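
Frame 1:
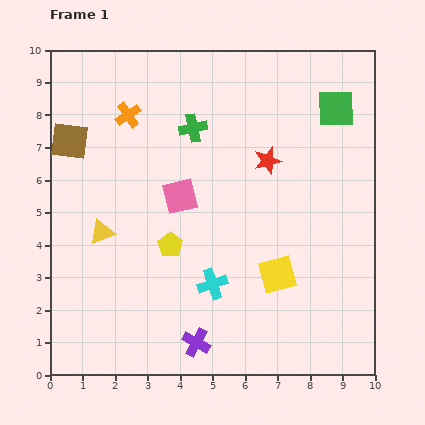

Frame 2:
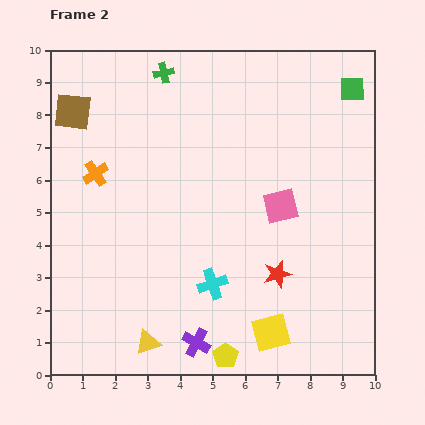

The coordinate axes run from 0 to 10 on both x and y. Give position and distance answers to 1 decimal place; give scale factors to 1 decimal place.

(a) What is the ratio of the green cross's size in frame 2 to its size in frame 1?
0.7×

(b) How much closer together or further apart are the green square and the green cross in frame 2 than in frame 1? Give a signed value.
+1.4

Distance in frame 1: 4.4. Distance in frame 2: 5.8.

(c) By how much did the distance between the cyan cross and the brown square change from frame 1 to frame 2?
+0.6

Distance in frame 1: 6.2. Distance in frame 2: 6.8.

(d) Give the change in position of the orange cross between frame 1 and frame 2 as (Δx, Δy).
(-1.0, -1.8)

The orange cross was at (2.4, 8.0) in frame 1 and (1.4, 6.2) in frame 2.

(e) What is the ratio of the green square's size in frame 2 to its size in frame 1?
0.7×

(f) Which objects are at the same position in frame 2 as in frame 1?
the purple cross, the cyan cross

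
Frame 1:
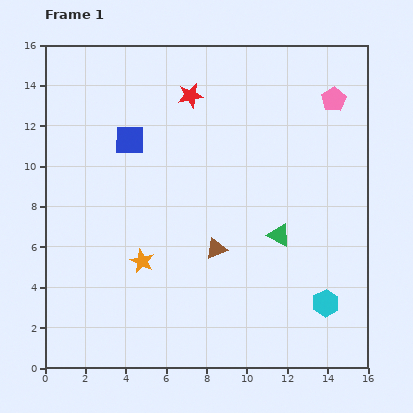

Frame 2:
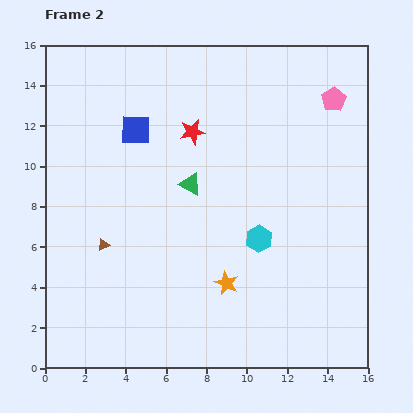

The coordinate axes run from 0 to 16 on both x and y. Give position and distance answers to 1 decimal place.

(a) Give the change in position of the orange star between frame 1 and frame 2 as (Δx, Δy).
(4.2, -1.1)

The orange star was at (4.8, 5.3) in frame 1 and (9.0, 4.2) in frame 2.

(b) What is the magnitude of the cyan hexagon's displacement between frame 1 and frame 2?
4.6

The cyan hexagon moved from (13.9, 3.2) to (10.6, 6.4), a distance of √(3.3² + 3.2²) ≈ 4.6.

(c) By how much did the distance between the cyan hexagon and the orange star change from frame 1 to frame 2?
-6.6

Distance in frame 1: 9.3. Distance in frame 2: 2.7.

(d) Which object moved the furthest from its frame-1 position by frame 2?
the brown triangle

(moved 5.6; next 5.1)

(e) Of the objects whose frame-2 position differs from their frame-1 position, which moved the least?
the blue square

(moved 0.6)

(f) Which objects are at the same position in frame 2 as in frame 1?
the pink pentagon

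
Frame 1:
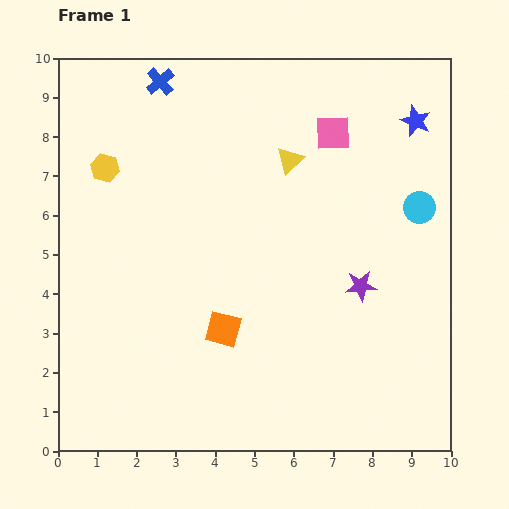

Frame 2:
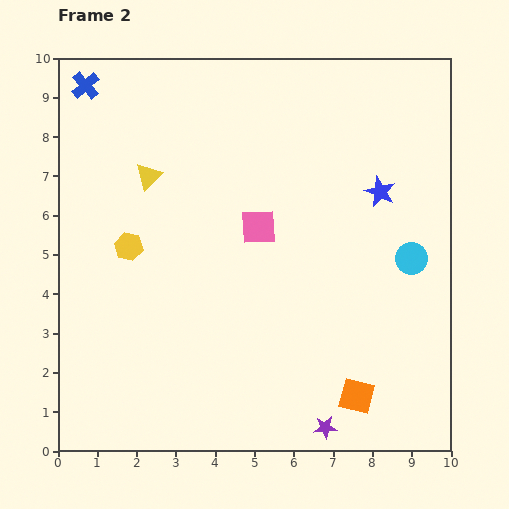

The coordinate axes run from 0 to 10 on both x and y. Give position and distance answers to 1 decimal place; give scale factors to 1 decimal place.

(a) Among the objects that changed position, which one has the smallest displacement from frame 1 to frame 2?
the cyan circle

(moved 1.3)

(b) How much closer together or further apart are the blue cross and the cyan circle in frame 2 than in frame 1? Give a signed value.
+2.1

Distance in frame 1: 7.3. Distance in frame 2: 9.4.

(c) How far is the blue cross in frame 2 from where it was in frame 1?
1.9

The blue cross moved from (2.6, 9.4) to (0.7, 9.3), a distance of √(1.9² + 0.1²) ≈ 1.9.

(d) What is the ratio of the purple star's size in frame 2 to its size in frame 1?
0.7×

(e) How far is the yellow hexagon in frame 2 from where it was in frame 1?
2.1

The yellow hexagon moved from (1.2, 7.2) to (1.8, 5.2), a distance of √(0.6² + 2.0²) ≈ 2.1.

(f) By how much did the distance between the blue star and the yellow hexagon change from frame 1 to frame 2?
-1.4

Distance in frame 1: 8.0. Distance in frame 2: 6.6.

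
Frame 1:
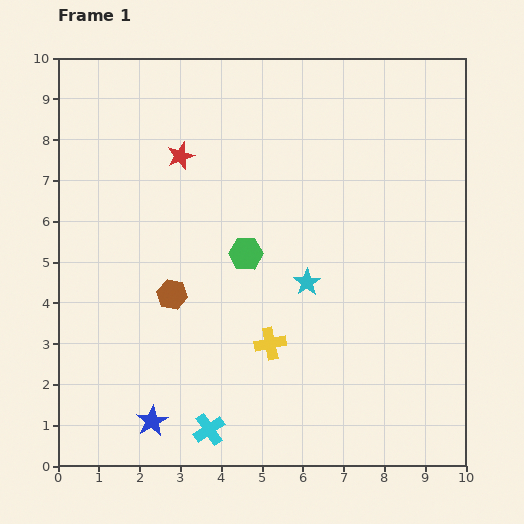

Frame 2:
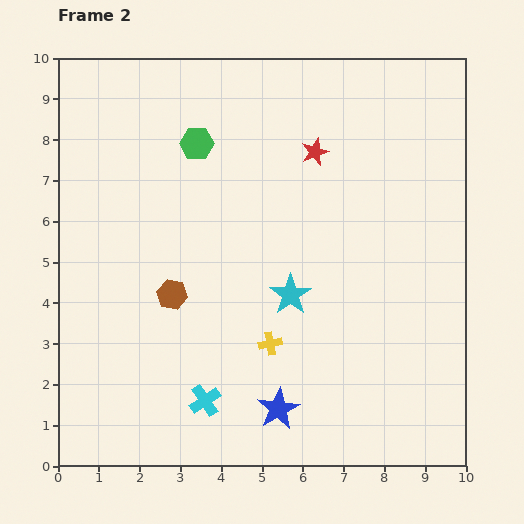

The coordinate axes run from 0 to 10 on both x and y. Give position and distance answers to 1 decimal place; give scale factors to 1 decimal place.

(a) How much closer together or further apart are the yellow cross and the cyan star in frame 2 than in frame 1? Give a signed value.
-0.4

Distance in frame 1: 1.7. Distance in frame 2: 1.3.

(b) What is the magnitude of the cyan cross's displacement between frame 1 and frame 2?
0.7

The cyan cross moved from (3.7, 0.9) to (3.6, 1.6), a distance of √(0.1² + 0.7²) ≈ 0.7.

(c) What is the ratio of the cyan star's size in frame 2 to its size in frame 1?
1.5×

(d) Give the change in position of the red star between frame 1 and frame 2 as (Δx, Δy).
(3.3, 0.1)

The red star was at (3.0, 7.6) in frame 1 and (6.3, 7.7) in frame 2.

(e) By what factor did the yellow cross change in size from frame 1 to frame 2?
0.7×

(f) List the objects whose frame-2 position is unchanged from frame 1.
the yellow cross, the brown hexagon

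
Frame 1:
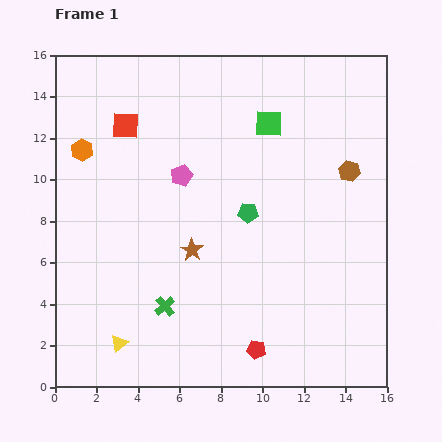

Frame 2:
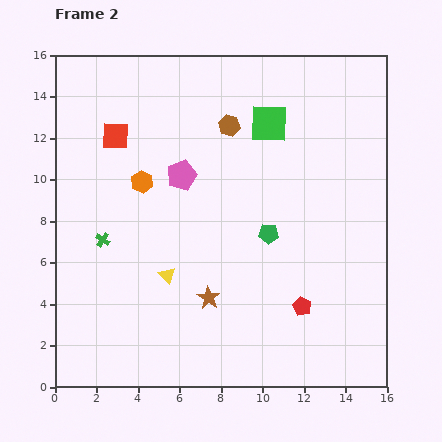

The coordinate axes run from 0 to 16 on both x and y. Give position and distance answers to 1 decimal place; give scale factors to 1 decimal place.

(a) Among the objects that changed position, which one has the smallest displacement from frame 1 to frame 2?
the red square

(moved 0.7)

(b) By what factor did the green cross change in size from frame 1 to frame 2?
0.7×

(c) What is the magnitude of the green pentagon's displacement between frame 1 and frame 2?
1.4

The green pentagon moved from (9.3, 8.4) to (10.3, 7.4), a distance of √(1.0² + 1.0²) ≈ 1.4.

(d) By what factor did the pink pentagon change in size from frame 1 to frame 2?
1.4×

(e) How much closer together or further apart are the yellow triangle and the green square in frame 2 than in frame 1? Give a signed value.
-4.0

Distance in frame 1: 12.8. Distance in frame 2: 8.8.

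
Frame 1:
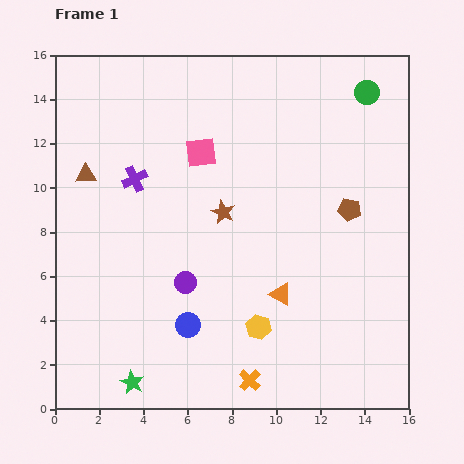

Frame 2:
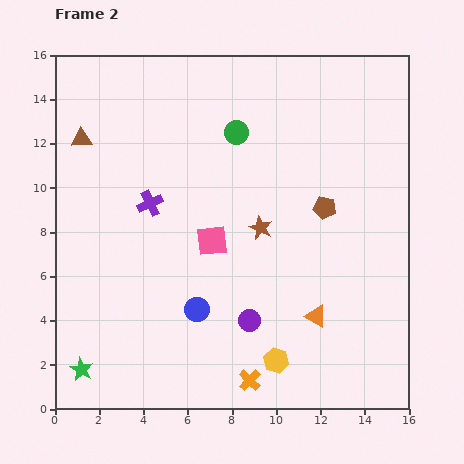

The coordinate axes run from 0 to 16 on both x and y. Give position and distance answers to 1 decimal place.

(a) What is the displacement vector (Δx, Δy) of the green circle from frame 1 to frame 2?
(-5.9, -1.8)

The green circle was at (14.1, 14.3) in frame 1 and (8.2, 12.5) in frame 2.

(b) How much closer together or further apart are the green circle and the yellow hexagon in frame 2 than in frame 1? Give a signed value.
-1.2

Distance in frame 1: 11.7. Distance in frame 2: 10.5.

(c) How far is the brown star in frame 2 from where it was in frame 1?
1.8

The brown star moved from (7.6, 8.9) to (9.3, 8.2), a distance of √(1.7² + 0.7²) ≈ 1.8.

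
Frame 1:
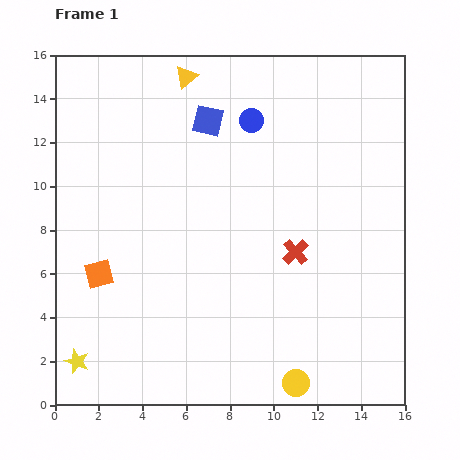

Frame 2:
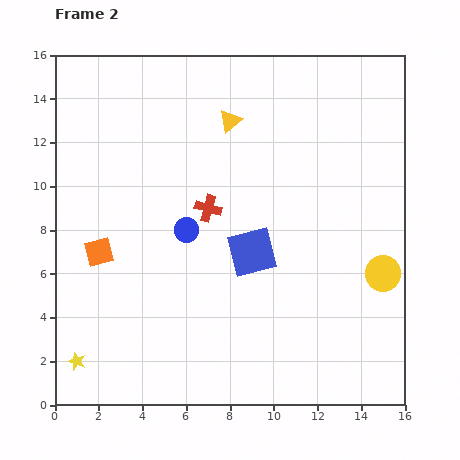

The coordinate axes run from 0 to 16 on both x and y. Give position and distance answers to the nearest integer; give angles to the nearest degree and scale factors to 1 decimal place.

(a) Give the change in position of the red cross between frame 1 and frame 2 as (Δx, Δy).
(-4, 2)

The red cross was at (11, 7) in frame 1 and (7, 9) in frame 2.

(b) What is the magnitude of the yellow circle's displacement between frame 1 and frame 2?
6

The yellow circle moved from (11, 1) to (15, 6), a distance of √(4² + 5²) ≈ 6.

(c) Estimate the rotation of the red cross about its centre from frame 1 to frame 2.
31° counter-clockwise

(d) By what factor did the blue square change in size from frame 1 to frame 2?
1.6×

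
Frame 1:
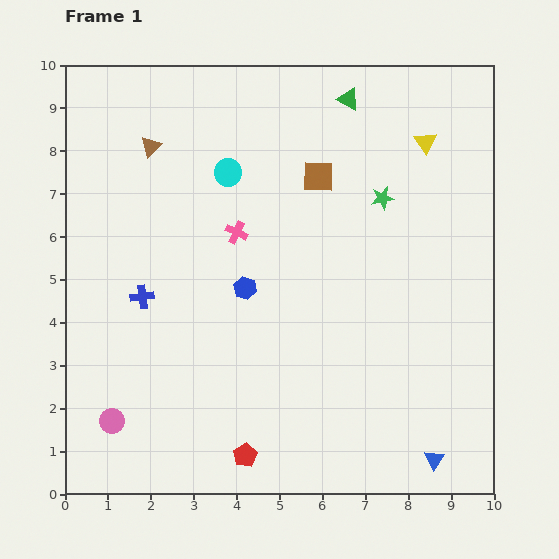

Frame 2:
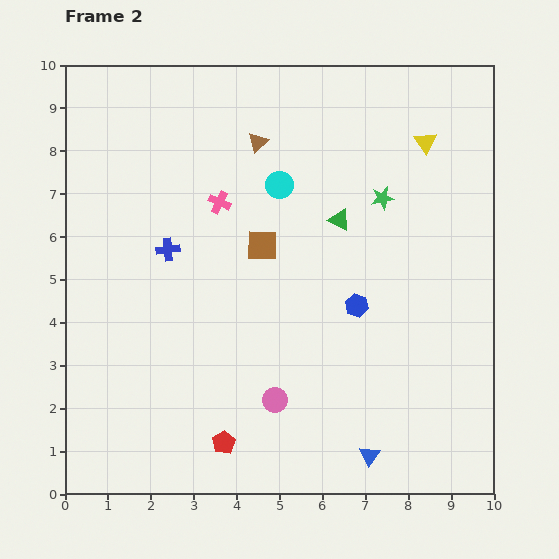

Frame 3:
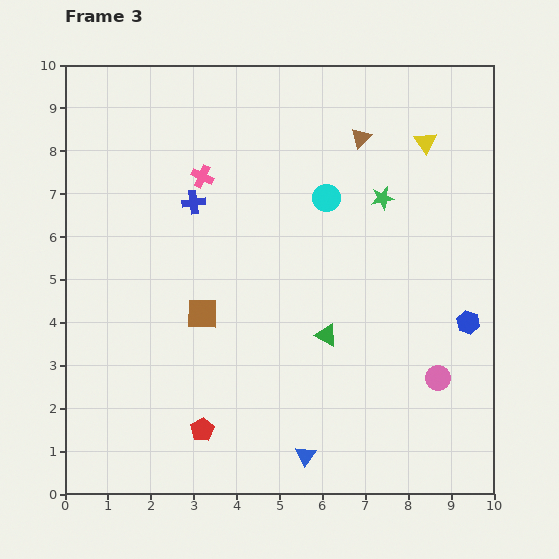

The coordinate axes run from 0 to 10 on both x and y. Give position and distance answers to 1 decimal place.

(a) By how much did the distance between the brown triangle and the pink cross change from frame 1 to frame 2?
-1.1

Distance in frame 1: 2.8. Distance in frame 2: 1.7.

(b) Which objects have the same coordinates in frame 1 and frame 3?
the yellow triangle, the green star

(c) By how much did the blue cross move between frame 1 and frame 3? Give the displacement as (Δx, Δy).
(1.2, 2.2)

The blue cross was at (1.8, 4.6) in frame 1 and (3.0, 6.8) in frame 3.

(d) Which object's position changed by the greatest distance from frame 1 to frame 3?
the pink circle

(moved 7.7; next 5.5)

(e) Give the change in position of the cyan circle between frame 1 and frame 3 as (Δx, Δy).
(2.3, -0.6)

The cyan circle was at (3.8, 7.5) in frame 1 and (6.1, 6.9) in frame 3.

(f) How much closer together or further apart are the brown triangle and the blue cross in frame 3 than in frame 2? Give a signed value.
+0.9

Distance in frame 2: 3.3. Distance in frame 3: 4.2.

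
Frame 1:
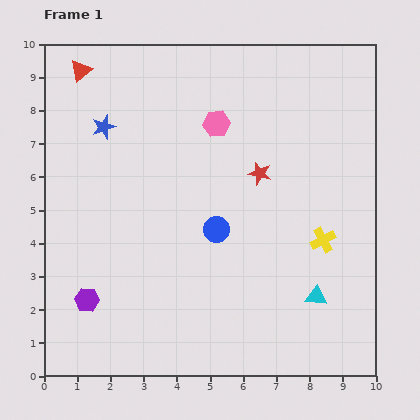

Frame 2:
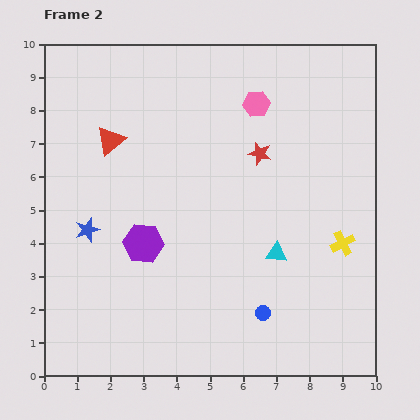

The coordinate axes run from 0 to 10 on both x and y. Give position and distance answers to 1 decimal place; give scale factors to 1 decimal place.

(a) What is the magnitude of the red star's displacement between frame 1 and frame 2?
0.6

The red star moved from (6.5, 6.1) to (6.5, 6.7), a distance of √(0.0² + 0.6²) ≈ 0.6.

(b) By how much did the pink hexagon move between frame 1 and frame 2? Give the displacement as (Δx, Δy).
(1.2, 0.6)

The pink hexagon was at (5.2, 7.6) in frame 1 and (6.4, 8.2) in frame 2.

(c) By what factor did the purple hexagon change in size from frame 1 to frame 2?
1.7×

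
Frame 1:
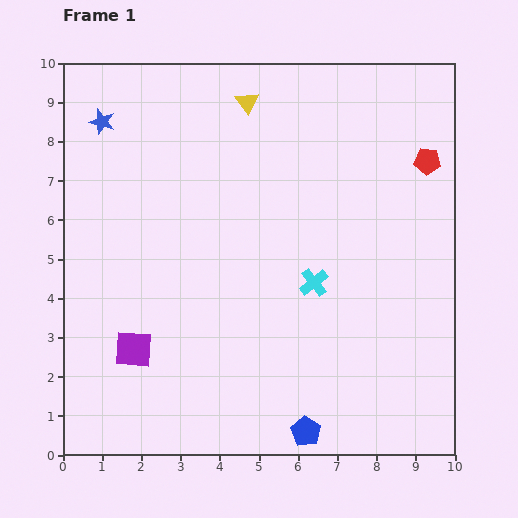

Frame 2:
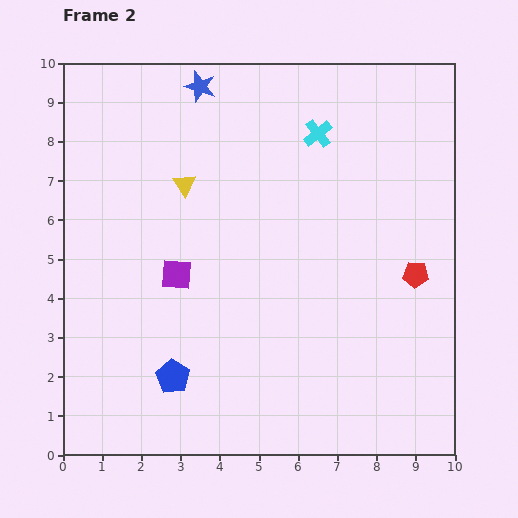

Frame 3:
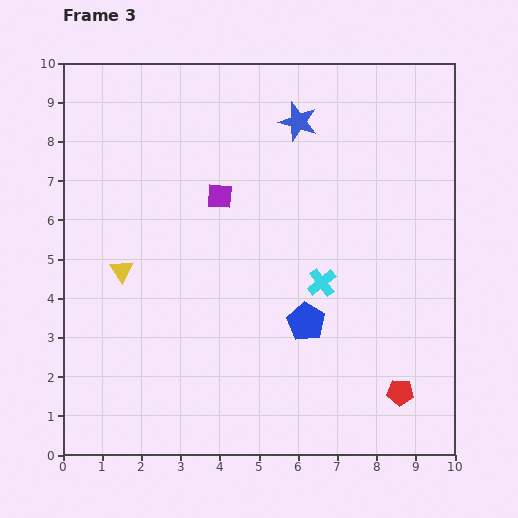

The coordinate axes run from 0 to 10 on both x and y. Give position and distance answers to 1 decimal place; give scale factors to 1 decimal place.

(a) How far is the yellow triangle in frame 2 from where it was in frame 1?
2.6

The yellow triangle moved from (4.7, 9.0) to (3.1, 6.9), a distance of √(1.6² + 2.1²) ≈ 2.6.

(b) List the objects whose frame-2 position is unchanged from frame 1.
none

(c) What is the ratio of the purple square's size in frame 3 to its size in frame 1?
0.7×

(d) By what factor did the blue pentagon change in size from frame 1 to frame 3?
1.3×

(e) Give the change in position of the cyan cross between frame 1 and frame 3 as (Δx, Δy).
(0.2, 0.0)

The cyan cross was at (6.4, 4.4) in frame 1 and (6.6, 4.4) in frame 3.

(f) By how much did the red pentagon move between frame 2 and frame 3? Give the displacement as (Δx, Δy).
(-0.4, -3.0)

The red pentagon was at (9.0, 4.6) in frame 2 and (8.6, 1.6) in frame 3.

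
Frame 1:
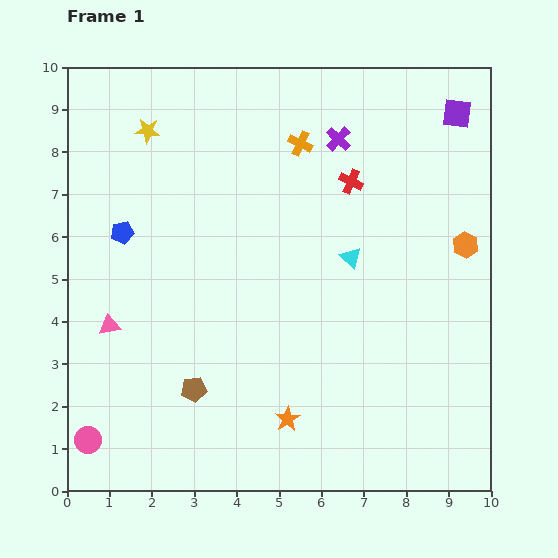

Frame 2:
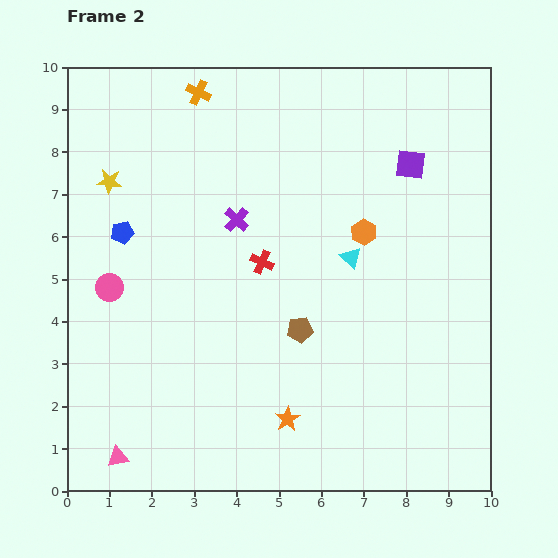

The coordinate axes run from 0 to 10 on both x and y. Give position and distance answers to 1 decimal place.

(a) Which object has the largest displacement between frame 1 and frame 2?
the pink circle

(moved 3.6; next 3.1)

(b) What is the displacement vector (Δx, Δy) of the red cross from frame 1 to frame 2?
(-2.1, -1.9)

The red cross was at (6.7, 7.3) in frame 1 and (4.6, 5.4) in frame 2.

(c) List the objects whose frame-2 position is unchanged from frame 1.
the cyan triangle, the orange star, the blue pentagon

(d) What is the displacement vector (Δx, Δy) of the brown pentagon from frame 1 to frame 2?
(2.5, 1.4)

The brown pentagon was at (3.0, 2.4) in frame 1 and (5.5, 3.8) in frame 2.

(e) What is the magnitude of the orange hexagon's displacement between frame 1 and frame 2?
2.4

The orange hexagon moved from (9.4, 5.8) to (7.0, 6.1), a distance of √(2.4² + 0.3²) ≈ 2.4.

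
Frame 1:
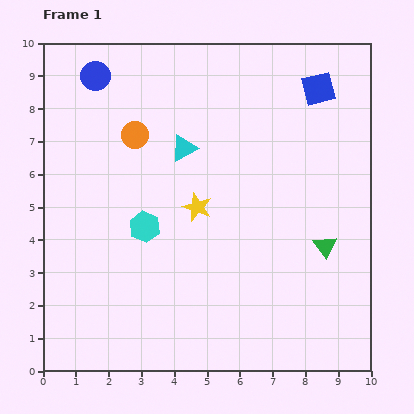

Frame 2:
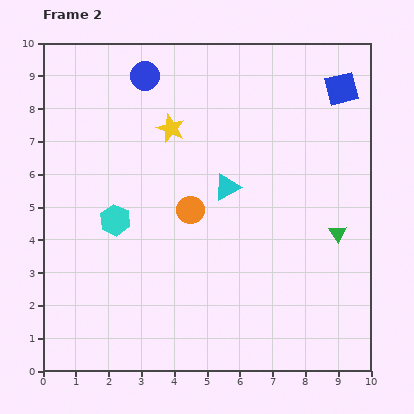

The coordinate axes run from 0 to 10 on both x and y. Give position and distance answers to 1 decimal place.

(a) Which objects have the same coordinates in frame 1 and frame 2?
none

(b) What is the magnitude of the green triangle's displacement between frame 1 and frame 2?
0.6

The green triangle moved from (8.6, 3.8) to (9.0, 4.2), a distance of √(0.4² + 0.4²) ≈ 0.6.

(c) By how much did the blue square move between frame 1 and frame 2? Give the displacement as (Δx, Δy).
(0.7, 0.0)

The blue square was at (8.4, 8.6) in frame 1 and (9.1, 8.6) in frame 2.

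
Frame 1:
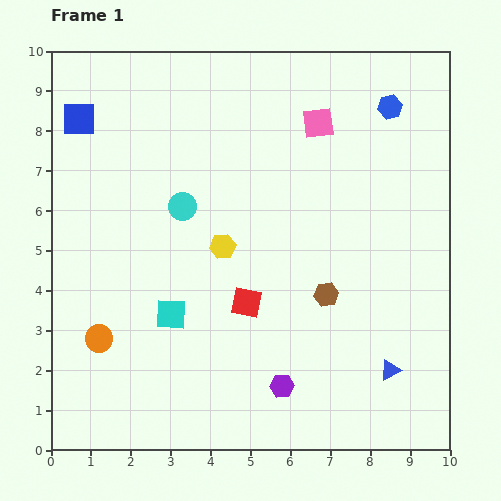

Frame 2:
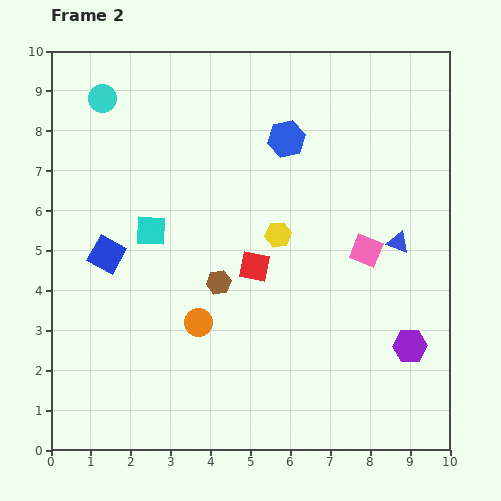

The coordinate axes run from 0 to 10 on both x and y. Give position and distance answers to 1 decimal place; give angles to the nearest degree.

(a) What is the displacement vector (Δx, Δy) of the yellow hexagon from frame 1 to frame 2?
(1.4, 0.3)

The yellow hexagon was at (4.3, 5.1) in frame 1 and (5.7, 5.4) in frame 2.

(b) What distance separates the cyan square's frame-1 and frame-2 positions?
2.2

The cyan square moved from (3.0, 3.4) to (2.5, 5.5), a distance of √(0.5² + 2.1²) ≈ 2.2.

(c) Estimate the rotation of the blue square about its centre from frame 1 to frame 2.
29° clockwise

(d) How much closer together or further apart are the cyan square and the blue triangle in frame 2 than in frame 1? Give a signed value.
+0.5

Distance in frame 1: 5.7. Distance in frame 2: 6.2.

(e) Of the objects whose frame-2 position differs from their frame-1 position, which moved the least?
the red square

(moved 0.9)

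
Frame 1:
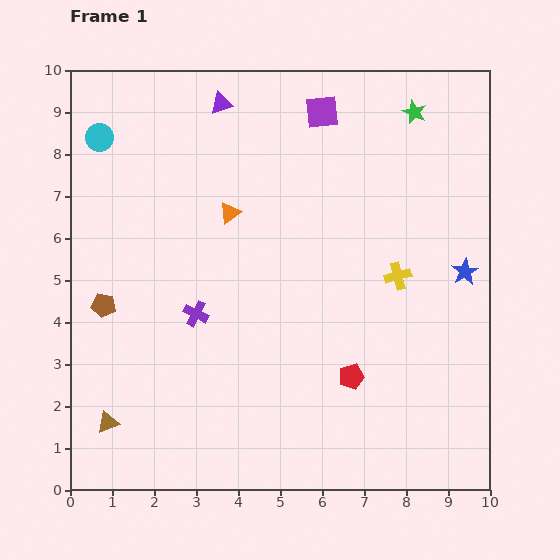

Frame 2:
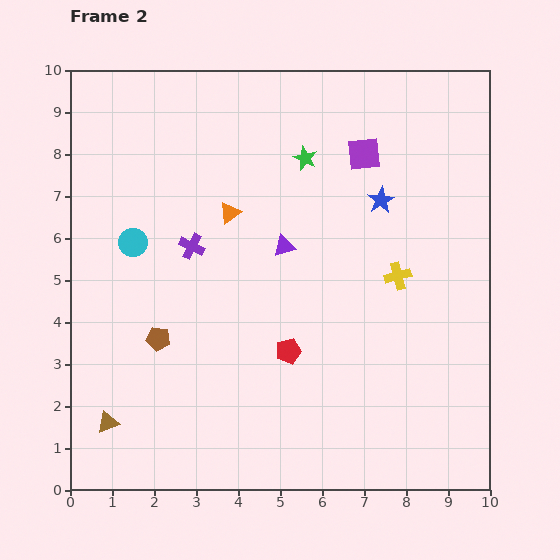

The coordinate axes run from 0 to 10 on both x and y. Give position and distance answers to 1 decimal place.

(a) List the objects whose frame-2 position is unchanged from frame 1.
the brown triangle, the orange triangle, the yellow cross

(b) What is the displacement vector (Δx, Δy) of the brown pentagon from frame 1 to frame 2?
(1.3, -0.8)

The brown pentagon was at (0.8, 4.4) in frame 1 and (2.1, 3.6) in frame 2.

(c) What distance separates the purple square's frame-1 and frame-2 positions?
1.4

The purple square moved from (6.0, 9.0) to (7.0, 8.0), a distance of √(1.0² + 1.0²) ≈ 1.4.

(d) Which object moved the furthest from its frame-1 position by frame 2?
the purple triangle

(moved 3.7; next 2.8)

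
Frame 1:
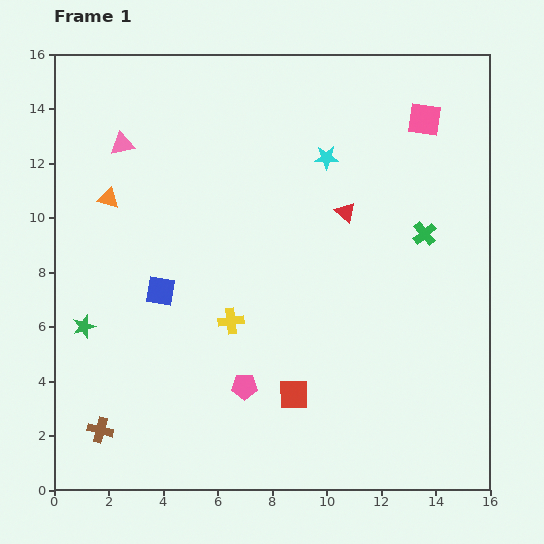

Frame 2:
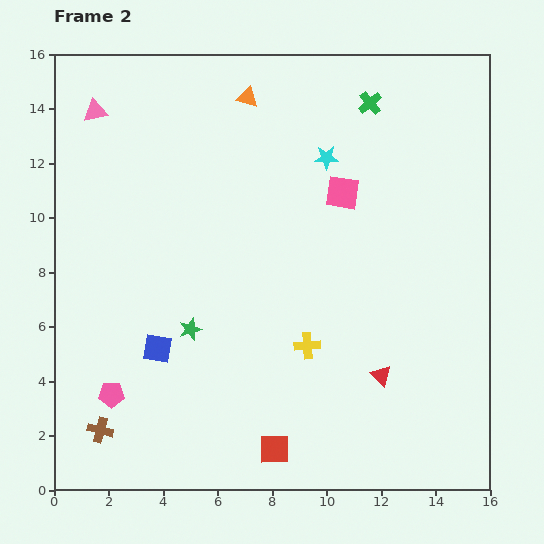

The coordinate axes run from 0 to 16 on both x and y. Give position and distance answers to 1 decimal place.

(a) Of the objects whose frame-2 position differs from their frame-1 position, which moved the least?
the pink triangle

(moved 1.6)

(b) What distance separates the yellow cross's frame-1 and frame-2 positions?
2.9

The yellow cross moved from (6.5, 6.2) to (9.3, 5.3), a distance of √(2.8² + 0.9²) ≈ 2.9.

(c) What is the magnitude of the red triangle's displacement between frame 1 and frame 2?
6.1

The red triangle moved from (10.7, 10.2) to (12.0, 4.2), a distance of √(1.3² + 6.0²) ≈ 6.1.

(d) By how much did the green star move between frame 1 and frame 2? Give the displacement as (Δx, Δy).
(3.9, -0.1)

The green star was at (1.1, 6.0) in frame 1 and (5.0, 5.9) in frame 2.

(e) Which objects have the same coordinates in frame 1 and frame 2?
the cyan star, the brown cross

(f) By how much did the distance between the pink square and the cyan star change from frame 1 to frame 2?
-2.5

Distance in frame 1: 3.9. Distance in frame 2: 1.4.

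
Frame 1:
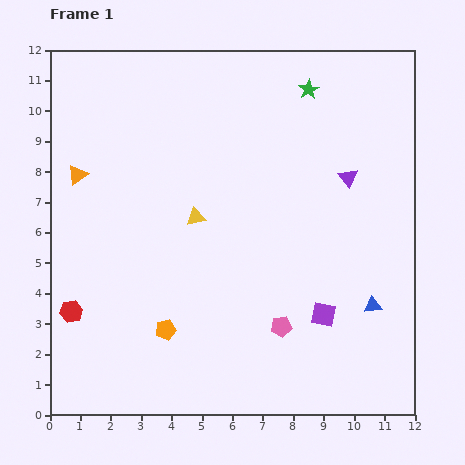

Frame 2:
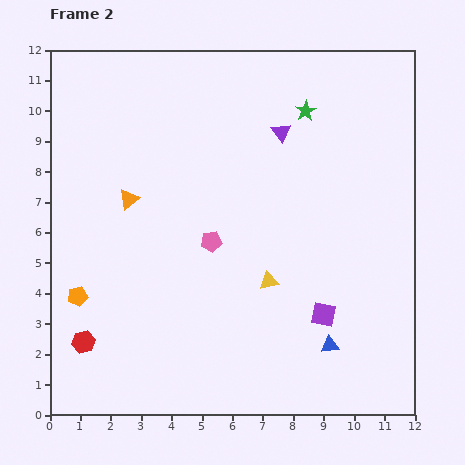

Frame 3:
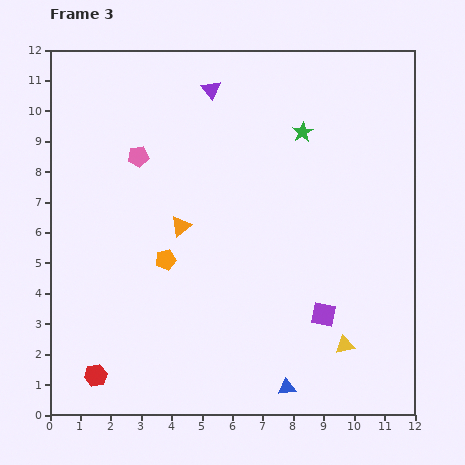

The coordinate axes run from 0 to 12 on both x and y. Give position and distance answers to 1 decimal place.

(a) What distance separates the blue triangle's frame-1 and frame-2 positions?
1.9

The blue triangle moved from (10.6, 3.6) to (9.2, 2.3), a distance of √(1.4² + 1.3²) ≈ 1.9.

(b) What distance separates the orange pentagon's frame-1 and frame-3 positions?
2.3

The orange pentagon moved from (3.8, 2.8) to (3.8, 5.1), a distance of √(0.0² + 2.3²) ≈ 2.3.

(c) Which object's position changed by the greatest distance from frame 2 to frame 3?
the pink pentagon

(moved 3.7; next 3.3)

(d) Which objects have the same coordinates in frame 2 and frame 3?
the purple square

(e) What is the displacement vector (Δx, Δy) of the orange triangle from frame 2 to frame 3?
(1.7, -0.9)

The orange triangle was at (2.6, 7.1) in frame 2 and (4.3, 6.2) in frame 3.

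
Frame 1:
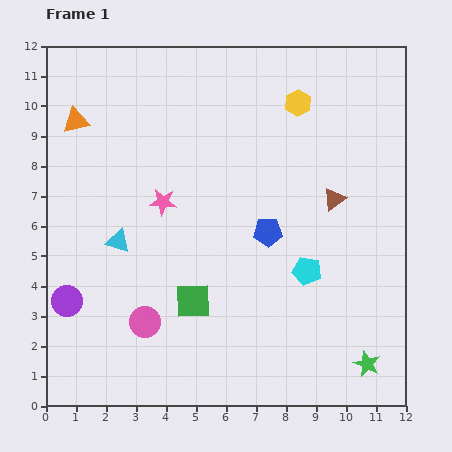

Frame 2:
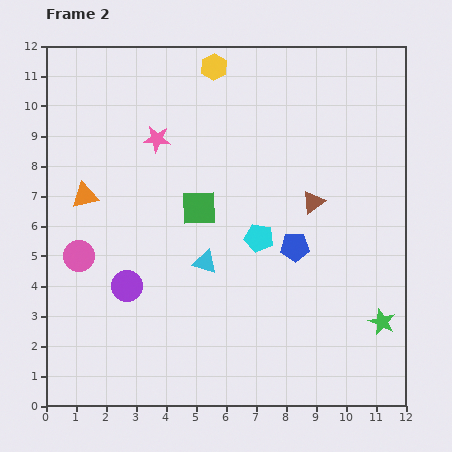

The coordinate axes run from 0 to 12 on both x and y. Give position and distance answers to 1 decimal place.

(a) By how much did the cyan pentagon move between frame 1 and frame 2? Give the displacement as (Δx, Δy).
(-1.6, 1.1)

The cyan pentagon was at (8.7, 4.5) in frame 1 and (7.1, 5.6) in frame 2.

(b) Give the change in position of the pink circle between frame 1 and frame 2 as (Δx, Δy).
(-2.2, 2.2)

The pink circle was at (3.3, 2.8) in frame 1 and (1.1, 5.0) in frame 2.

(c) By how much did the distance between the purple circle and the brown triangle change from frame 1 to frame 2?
-2.7

Distance in frame 1: 9.5. Distance in frame 2: 6.8.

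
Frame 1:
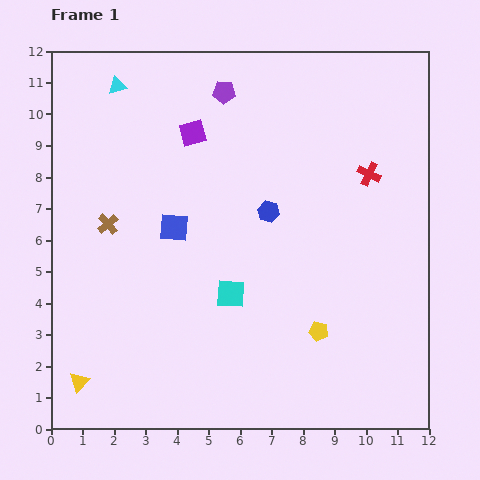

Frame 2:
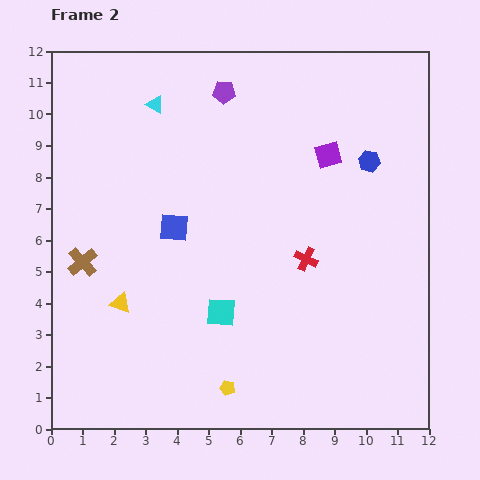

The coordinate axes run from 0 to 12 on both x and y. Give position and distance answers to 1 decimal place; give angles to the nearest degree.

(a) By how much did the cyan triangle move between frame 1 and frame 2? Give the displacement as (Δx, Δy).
(1.2, -0.6)

The cyan triangle was at (2.1, 10.9) in frame 1 and (3.3, 10.3) in frame 2.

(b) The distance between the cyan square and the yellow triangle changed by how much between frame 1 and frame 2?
-2.4

Distance in frame 1: 5.6. Distance in frame 2: 3.2.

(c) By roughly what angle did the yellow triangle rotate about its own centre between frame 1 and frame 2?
52° counter-clockwise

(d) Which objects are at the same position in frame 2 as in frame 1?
the blue square, the purple pentagon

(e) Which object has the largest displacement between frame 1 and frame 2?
the purple square

(moved 4.4; next 3.6)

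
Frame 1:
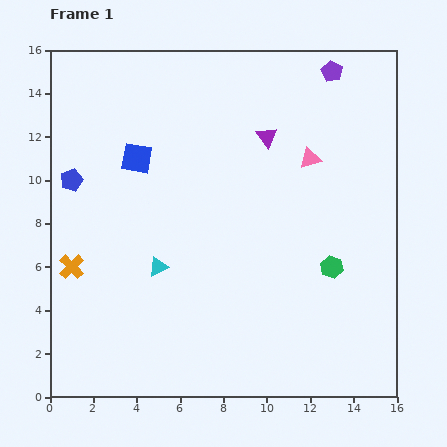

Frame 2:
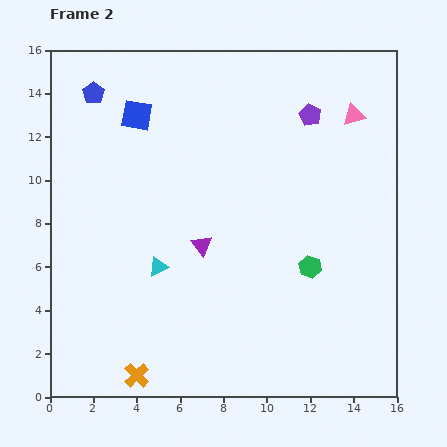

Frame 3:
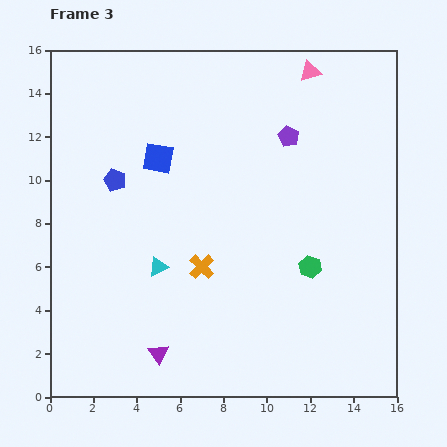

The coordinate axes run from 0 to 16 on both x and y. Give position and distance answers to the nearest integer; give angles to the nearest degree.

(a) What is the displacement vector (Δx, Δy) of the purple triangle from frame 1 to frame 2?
(-3, -5)

The purple triangle was at (10, 12) in frame 1 and (7, 7) in frame 2.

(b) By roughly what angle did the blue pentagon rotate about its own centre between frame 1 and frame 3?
31° counter-clockwise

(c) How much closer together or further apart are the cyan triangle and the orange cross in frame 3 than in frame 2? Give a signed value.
-3

Distance in frame 2: 5. Distance in frame 3: 2.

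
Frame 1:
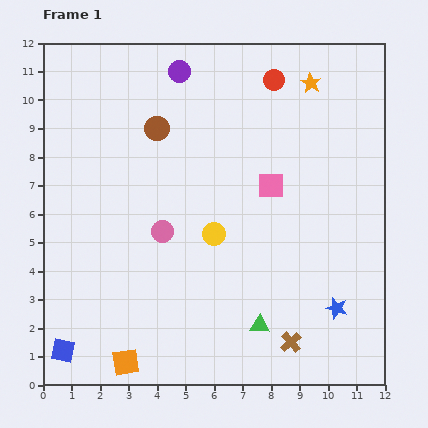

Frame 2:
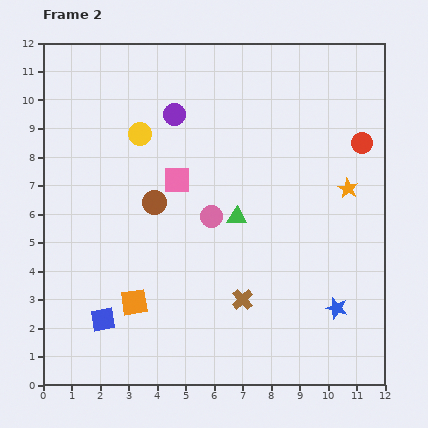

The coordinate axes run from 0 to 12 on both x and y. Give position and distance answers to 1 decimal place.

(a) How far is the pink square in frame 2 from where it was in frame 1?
3.3

The pink square moved from (8.0, 7.0) to (4.7, 7.2), a distance of √(3.3² + 0.2²) ≈ 3.3.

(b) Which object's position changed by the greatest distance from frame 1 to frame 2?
the yellow circle

(moved 4.4; next 3.9)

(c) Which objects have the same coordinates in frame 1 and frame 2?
the blue star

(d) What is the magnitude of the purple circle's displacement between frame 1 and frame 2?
1.5

The purple circle moved from (4.8, 11.0) to (4.6, 9.5), a distance of √(0.2² + 1.5²) ≈ 1.5.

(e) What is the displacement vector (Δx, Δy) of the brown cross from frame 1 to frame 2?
(-1.7, 1.5)

The brown cross was at (8.7, 1.5) in frame 1 and (7.0, 3.0) in frame 2.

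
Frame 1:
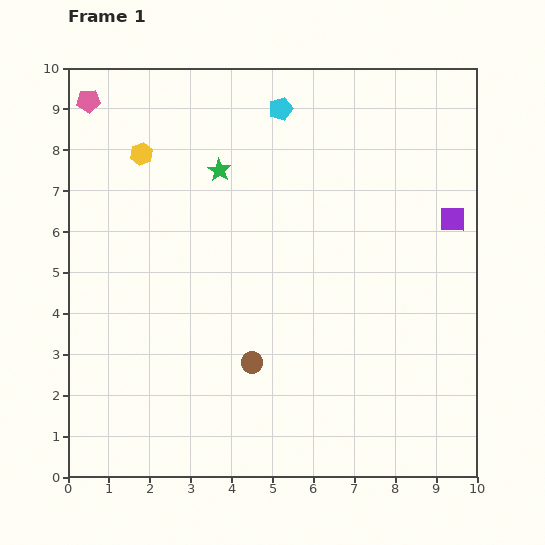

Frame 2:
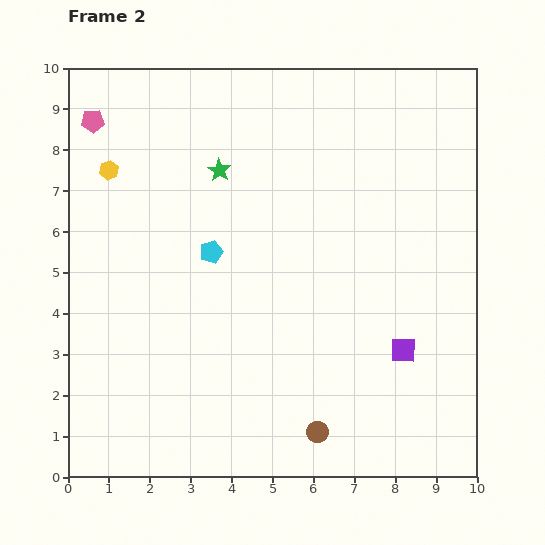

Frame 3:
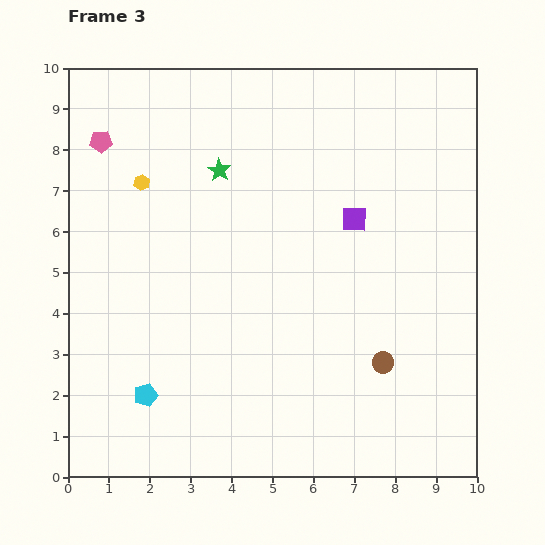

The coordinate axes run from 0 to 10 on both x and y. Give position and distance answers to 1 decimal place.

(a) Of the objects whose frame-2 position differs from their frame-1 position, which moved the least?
the pink pentagon

(moved 0.5)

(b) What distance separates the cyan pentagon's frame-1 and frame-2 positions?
3.9

The cyan pentagon moved from (5.2, 9.0) to (3.5, 5.5), a distance of √(1.7² + 3.5²) ≈ 3.9.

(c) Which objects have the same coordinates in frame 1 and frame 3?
the green star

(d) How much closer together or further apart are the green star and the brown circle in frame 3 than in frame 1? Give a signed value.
+1.4

Distance in frame 1: 4.8. Distance in frame 3: 6.2.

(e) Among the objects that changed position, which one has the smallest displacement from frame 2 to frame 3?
the pink pentagon

(moved 0.5)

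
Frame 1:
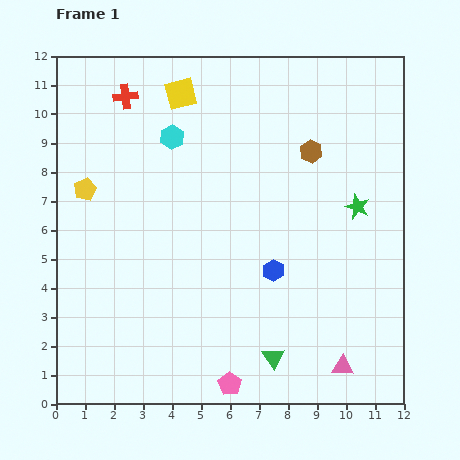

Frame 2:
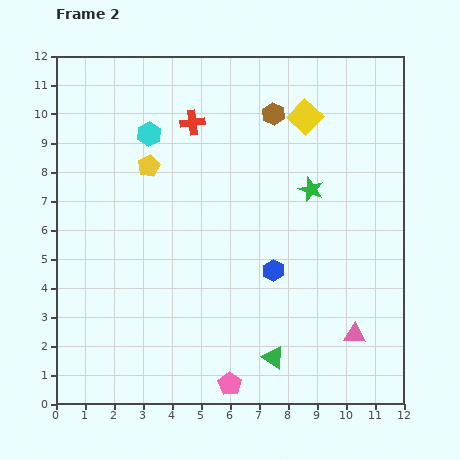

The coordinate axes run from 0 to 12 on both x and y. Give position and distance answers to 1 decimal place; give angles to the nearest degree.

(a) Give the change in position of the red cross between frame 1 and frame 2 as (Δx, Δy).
(2.3, -0.9)

The red cross was at (2.4, 10.6) in frame 1 and (4.7, 9.7) in frame 2.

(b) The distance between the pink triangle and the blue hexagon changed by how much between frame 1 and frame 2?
-0.5

Distance in frame 1: 4.1. Distance in frame 2: 3.6.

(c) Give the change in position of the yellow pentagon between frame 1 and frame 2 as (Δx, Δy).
(2.2, 0.8)

The yellow pentagon was at (1.0, 7.4) in frame 1 and (3.2, 8.2) in frame 2.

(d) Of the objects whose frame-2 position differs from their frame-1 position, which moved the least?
the cyan hexagon

(moved 0.8)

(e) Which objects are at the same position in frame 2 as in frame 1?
the green triangle, the blue hexagon, the pink pentagon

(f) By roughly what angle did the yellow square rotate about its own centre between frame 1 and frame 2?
33° counter-clockwise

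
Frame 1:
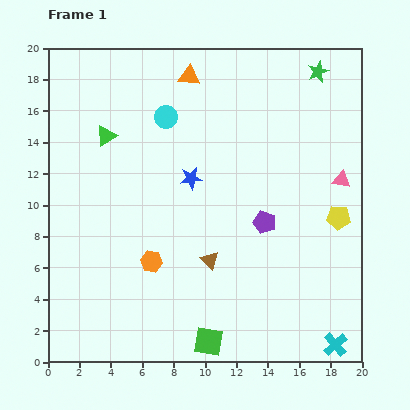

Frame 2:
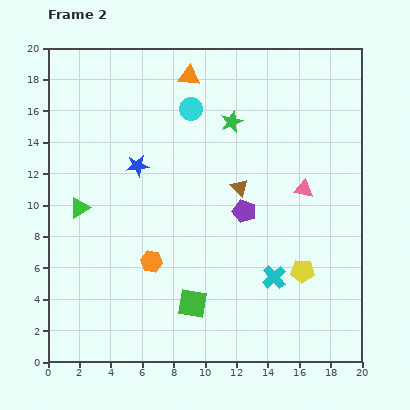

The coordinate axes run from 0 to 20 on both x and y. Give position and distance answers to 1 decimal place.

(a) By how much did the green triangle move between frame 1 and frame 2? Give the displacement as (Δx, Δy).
(-1.7, -4.6)

The green triangle was at (3.7, 14.4) in frame 1 and (2.0, 9.8) in frame 2.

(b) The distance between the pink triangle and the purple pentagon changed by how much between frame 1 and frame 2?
-1.6

Distance in frame 1: 5.6. Distance in frame 2: 4.0.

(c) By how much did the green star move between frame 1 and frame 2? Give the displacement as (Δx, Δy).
(-5.5, -3.2)

The green star was at (17.2, 18.5) in frame 1 and (11.7, 15.3) in frame 2.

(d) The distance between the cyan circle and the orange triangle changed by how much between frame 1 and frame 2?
-0.9

Distance in frame 1: 3.0. Distance in frame 2: 2.1.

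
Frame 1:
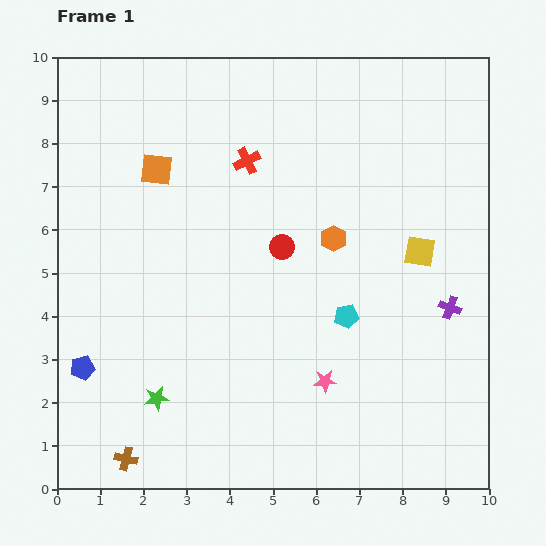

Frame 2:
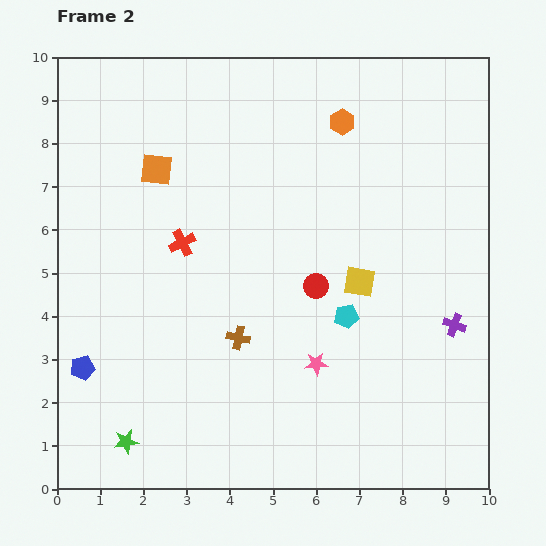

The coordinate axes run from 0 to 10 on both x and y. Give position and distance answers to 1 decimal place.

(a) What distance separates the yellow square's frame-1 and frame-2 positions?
1.6

The yellow square moved from (8.4, 5.5) to (7.0, 4.8), a distance of √(1.4² + 0.7²) ≈ 1.6.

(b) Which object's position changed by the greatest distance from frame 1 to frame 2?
the brown cross

(moved 3.8; next 2.7)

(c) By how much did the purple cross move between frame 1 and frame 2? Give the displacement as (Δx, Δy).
(0.1, -0.4)

The purple cross was at (9.1, 4.2) in frame 1 and (9.2, 3.8) in frame 2.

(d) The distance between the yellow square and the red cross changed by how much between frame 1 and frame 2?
-0.3

Distance in frame 1: 4.5. Distance in frame 2: 4.2.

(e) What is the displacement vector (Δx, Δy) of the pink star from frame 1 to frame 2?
(-0.2, 0.4)

The pink star was at (6.2, 2.5) in frame 1 and (6.0, 2.9) in frame 2.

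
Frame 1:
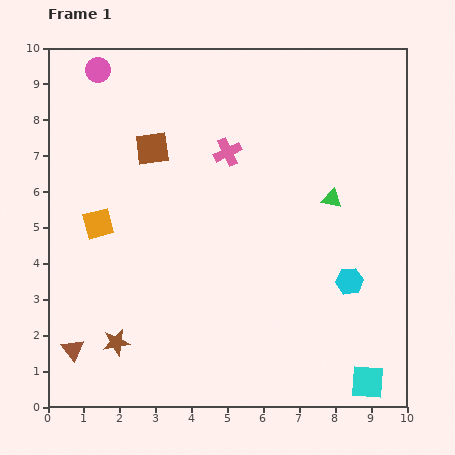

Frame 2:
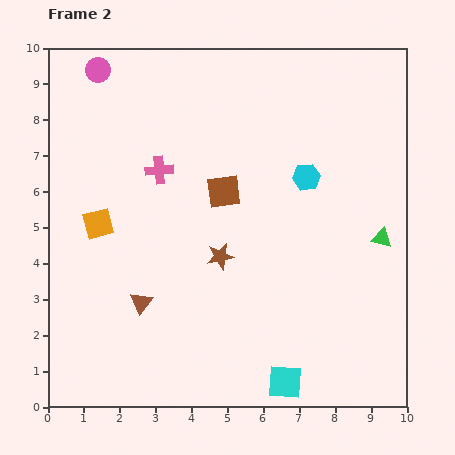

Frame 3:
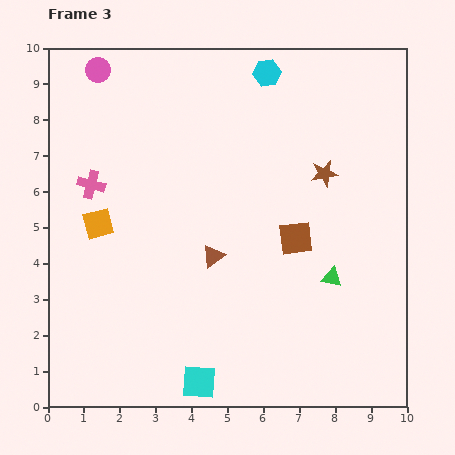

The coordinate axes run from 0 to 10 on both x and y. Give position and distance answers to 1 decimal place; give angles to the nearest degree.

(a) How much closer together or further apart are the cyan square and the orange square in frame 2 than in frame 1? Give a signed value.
-1.9

Distance in frame 1: 8.7. Distance in frame 2: 6.8.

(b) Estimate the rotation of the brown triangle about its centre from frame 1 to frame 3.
31° clockwise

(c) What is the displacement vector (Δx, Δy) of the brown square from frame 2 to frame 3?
(2.0, -1.3)

The brown square was at (4.9, 6.0) in frame 2 and (6.9, 4.7) in frame 3.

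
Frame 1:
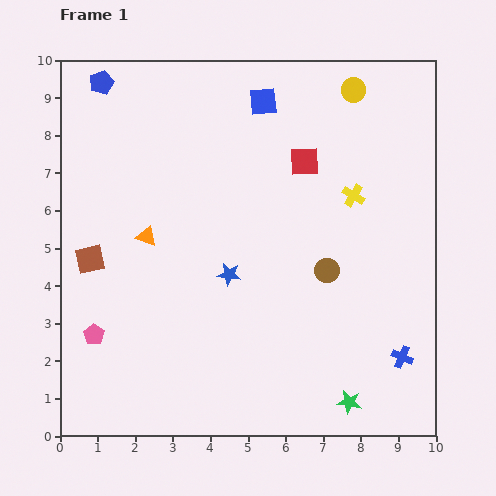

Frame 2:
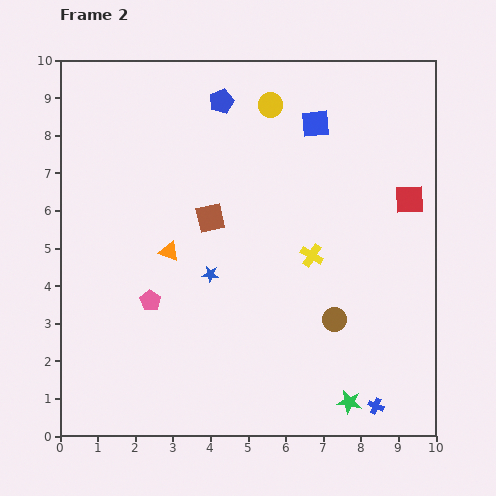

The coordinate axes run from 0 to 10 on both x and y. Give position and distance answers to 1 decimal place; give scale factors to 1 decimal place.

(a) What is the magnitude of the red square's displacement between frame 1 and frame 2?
3.0

The red square moved from (6.5, 7.3) to (9.3, 6.3), a distance of √(2.8² + 1.0²) ≈ 3.0.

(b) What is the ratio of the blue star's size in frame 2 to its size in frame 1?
0.7×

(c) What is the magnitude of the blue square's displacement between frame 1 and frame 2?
1.5

The blue square moved from (5.4, 8.9) to (6.8, 8.3), a distance of √(1.4² + 0.6²) ≈ 1.5.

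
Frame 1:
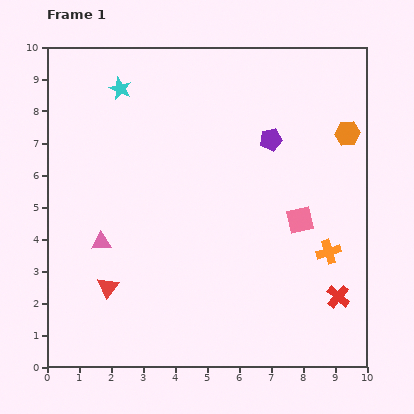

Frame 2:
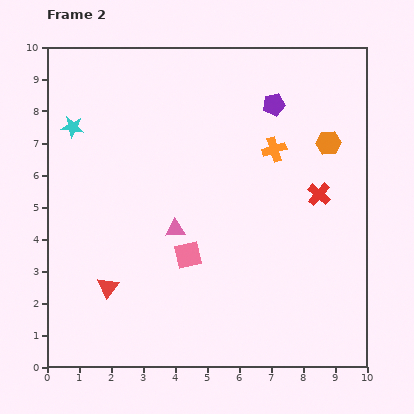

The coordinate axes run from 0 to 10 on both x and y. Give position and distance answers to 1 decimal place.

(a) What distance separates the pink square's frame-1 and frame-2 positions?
3.7

The pink square moved from (7.9, 4.6) to (4.4, 3.5), a distance of √(3.5² + 1.1²) ≈ 3.7.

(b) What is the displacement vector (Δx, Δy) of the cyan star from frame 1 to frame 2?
(-1.5, -1.2)

The cyan star was at (2.3, 8.7) in frame 1 and (0.8, 7.5) in frame 2.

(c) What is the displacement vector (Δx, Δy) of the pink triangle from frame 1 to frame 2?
(2.3, 0.4)

The pink triangle was at (1.7, 3.9) in frame 1 and (4.0, 4.3) in frame 2.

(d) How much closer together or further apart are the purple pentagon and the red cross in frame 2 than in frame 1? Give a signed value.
-2.2

Distance in frame 1: 5.3. Distance in frame 2: 3.1.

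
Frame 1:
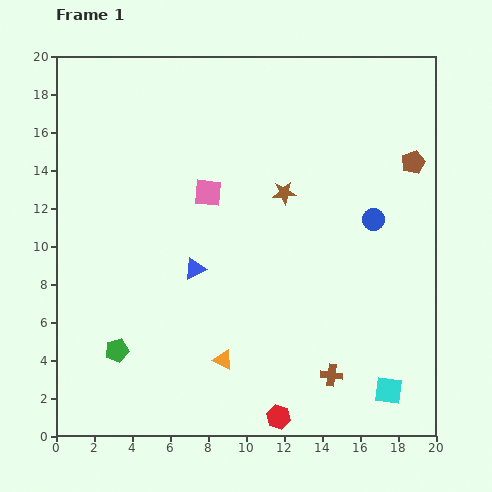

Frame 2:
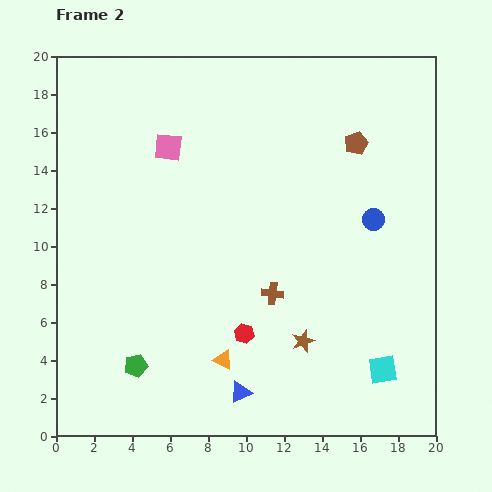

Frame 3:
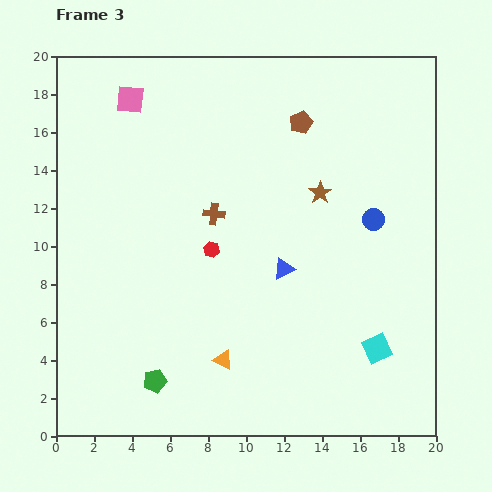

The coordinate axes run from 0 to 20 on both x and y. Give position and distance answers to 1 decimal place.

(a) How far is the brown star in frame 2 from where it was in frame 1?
7.9

The brown star moved from (12.0, 12.8) to (13.0, 5.0), a distance of √(1.0² + 7.8²) ≈ 7.9.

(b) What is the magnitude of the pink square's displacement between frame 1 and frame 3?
6.4

The pink square moved from (8.0, 12.8) to (3.9, 17.7), a distance of √(4.1² + 4.9²) ≈ 6.4.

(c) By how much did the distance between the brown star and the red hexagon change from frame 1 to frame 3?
-5.4

Distance in frame 1: 11.8. Distance in frame 3: 6.4.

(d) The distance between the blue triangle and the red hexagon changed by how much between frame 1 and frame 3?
-5.1

Distance in frame 1: 9.0. Distance in frame 3: 3.9.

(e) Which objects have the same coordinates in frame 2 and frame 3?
the blue circle, the orange triangle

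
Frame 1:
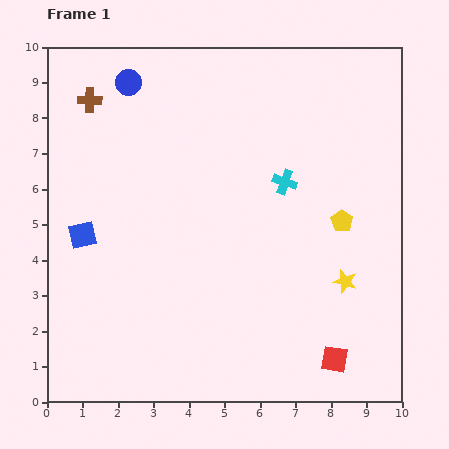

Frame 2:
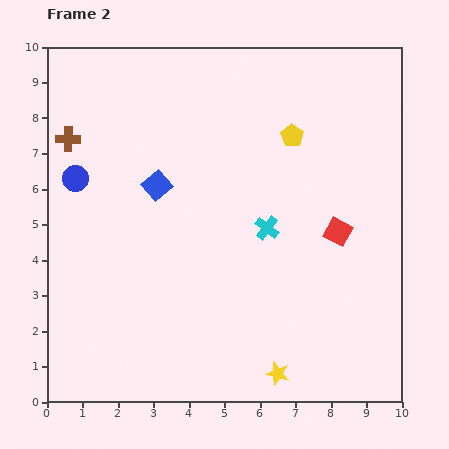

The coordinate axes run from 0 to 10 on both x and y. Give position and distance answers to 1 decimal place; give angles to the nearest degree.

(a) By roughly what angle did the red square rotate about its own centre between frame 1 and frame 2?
20° clockwise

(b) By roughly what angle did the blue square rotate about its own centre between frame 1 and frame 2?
27° counter-clockwise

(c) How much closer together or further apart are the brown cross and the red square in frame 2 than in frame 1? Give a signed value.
-2.0

Distance in frame 1: 10.0. Distance in frame 2: 8.0.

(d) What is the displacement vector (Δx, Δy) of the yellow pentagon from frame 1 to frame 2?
(-1.4, 2.4)

The yellow pentagon was at (8.3, 5.1) in frame 1 and (6.9, 7.5) in frame 2.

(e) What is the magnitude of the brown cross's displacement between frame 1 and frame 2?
1.3

The brown cross moved from (1.2, 8.5) to (0.6, 7.4), a distance of √(0.6² + 1.1²) ≈ 1.3.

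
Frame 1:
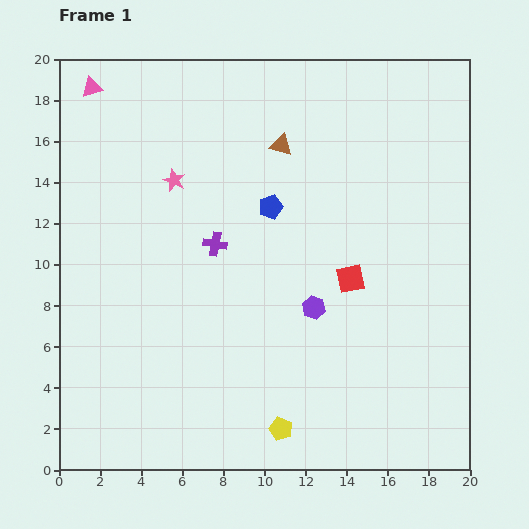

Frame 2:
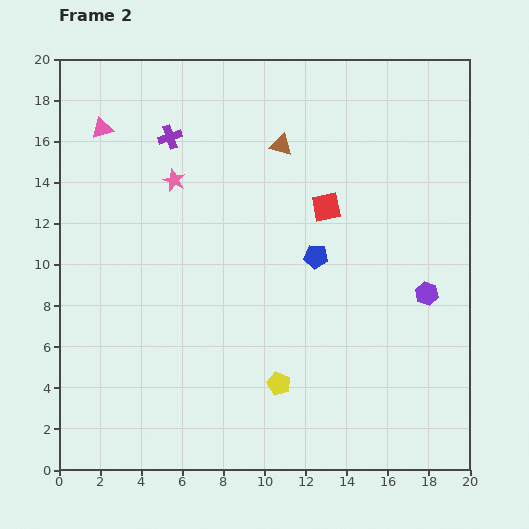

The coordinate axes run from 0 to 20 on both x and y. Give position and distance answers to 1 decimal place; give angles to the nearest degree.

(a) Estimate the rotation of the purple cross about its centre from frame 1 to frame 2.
31° counter-clockwise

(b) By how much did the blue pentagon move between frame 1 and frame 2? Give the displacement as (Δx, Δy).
(2.2, -2.4)

The blue pentagon was at (10.3, 12.8) in frame 1 and (12.5, 10.4) in frame 2.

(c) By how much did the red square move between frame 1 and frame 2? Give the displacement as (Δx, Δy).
(-1.2, 3.5)

The red square was at (14.2, 9.3) in frame 1 and (13.0, 12.8) in frame 2.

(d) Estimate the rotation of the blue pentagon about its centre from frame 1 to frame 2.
23° clockwise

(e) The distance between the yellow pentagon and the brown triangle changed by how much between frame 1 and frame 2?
-2.2

Distance in frame 1: 13.8. Distance in frame 2: 11.6.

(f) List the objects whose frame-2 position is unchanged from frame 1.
the pink star, the brown triangle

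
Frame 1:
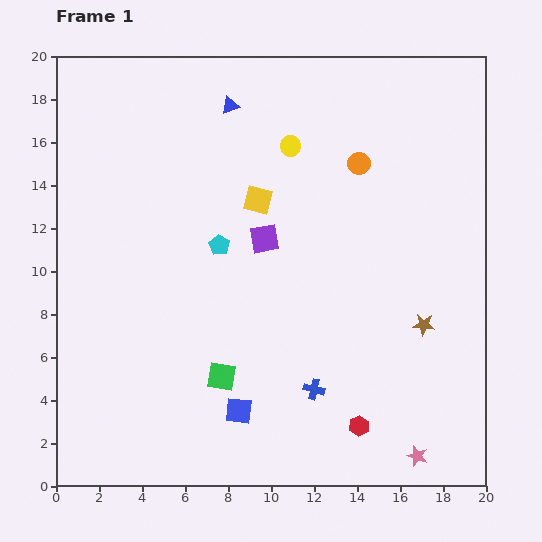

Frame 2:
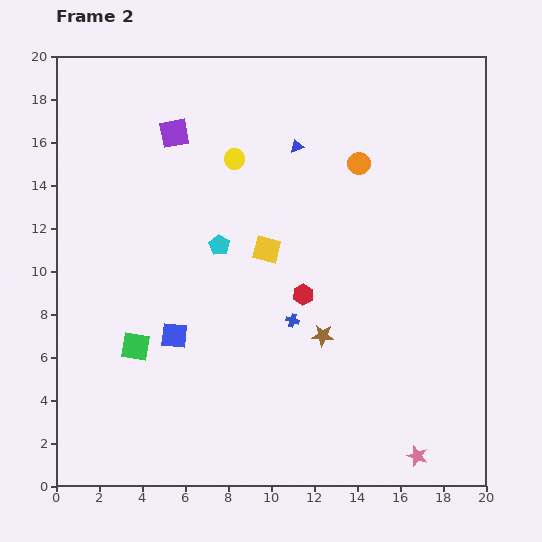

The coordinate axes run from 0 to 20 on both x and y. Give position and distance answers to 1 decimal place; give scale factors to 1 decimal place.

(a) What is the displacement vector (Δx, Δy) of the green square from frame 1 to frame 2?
(-4.0, 1.4)

The green square was at (7.7, 5.1) in frame 1 and (3.7, 6.5) in frame 2.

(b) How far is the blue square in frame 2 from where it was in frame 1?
4.6

The blue square moved from (8.5, 3.5) to (5.5, 7.0), a distance of √(3.0² + 3.5²) ≈ 4.6.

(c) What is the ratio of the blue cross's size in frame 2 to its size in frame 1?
0.7×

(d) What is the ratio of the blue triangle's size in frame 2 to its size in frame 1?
0.7×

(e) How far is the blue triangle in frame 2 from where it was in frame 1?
3.6

The blue triangle moved from (8.1, 17.7) to (11.2, 15.8), a distance of √(3.1² + 1.9²) ≈ 3.6.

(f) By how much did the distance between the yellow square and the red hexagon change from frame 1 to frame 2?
-8.8

Distance in frame 1: 11.5. Distance in frame 2: 2.7.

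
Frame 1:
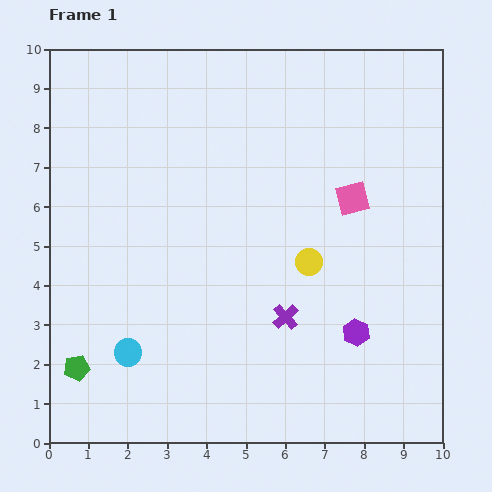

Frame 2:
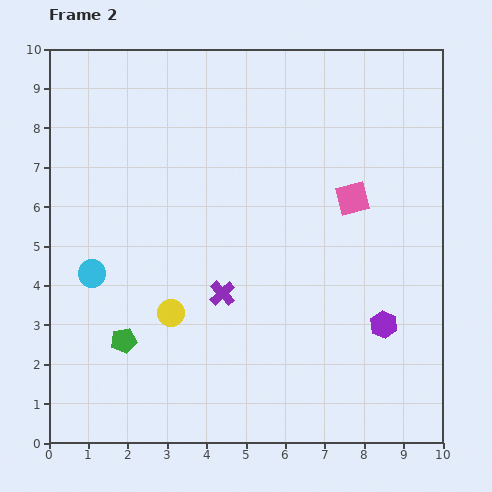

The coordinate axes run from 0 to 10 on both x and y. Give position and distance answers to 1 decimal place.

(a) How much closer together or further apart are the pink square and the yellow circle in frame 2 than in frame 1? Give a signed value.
+3.5

Distance in frame 1: 1.9. Distance in frame 2: 5.4.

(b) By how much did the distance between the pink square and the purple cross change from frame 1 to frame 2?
+0.7

Distance in frame 1: 3.4. Distance in frame 2: 4.1.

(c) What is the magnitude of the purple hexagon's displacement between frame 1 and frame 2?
0.7

The purple hexagon moved from (7.8, 2.8) to (8.5, 3.0), a distance of √(0.7² + 0.2²) ≈ 0.7.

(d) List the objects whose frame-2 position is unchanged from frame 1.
the pink square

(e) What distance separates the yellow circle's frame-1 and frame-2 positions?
3.7

The yellow circle moved from (6.6, 4.6) to (3.1, 3.3), a distance of √(3.5² + 1.3²) ≈ 3.7.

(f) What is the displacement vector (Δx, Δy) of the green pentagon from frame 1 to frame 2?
(1.2, 0.7)

The green pentagon was at (0.7, 1.9) in frame 1 and (1.9, 2.6) in frame 2.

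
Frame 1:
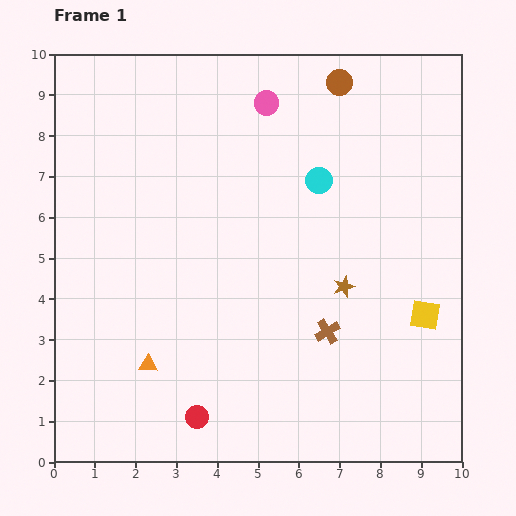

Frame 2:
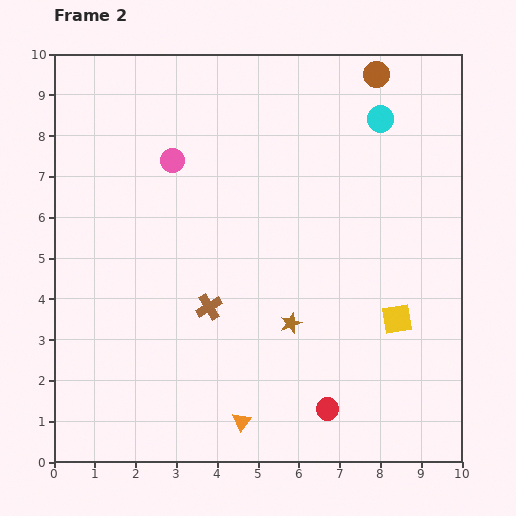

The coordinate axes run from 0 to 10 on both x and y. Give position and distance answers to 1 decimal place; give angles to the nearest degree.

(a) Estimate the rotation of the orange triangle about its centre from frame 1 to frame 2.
55° counter-clockwise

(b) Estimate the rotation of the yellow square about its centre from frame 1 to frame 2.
18° counter-clockwise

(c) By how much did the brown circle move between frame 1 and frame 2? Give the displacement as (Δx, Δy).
(0.9, 0.2)

The brown circle was at (7.0, 9.3) in frame 1 and (7.9, 9.5) in frame 2.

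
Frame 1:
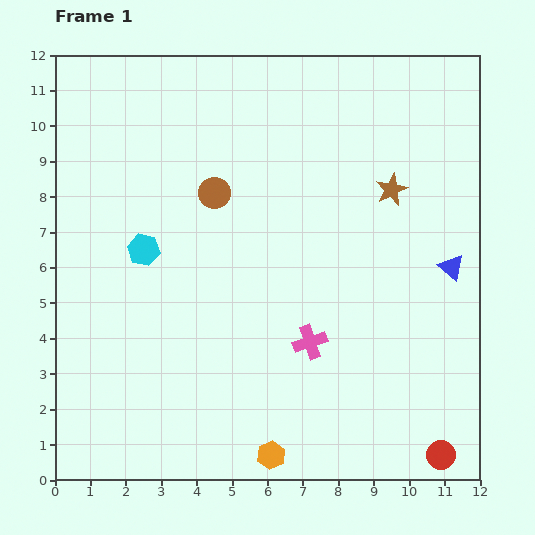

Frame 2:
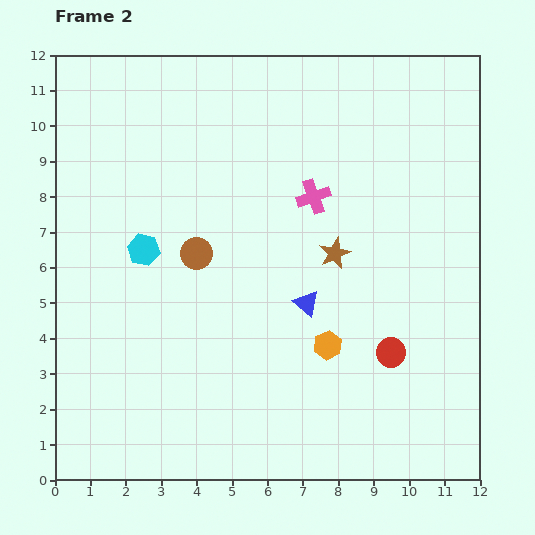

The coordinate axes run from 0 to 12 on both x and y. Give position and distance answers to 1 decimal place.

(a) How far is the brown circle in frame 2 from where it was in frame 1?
1.8

The brown circle moved from (4.5, 8.1) to (4.0, 6.4), a distance of √(0.5² + 1.7²) ≈ 1.8.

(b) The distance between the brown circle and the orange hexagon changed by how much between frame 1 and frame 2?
-3.1

Distance in frame 1: 7.6. Distance in frame 2: 4.5.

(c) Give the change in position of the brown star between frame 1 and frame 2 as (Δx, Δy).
(-1.6, -1.8)

The brown star was at (9.5, 8.2) in frame 1 and (7.9, 6.4) in frame 2.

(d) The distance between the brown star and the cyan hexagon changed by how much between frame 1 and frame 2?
-1.8

Distance in frame 1: 7.2. Distance in frame 2: 5.4.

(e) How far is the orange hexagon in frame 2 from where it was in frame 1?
3.5

The orange hexagon moved from (6.1, 0.7) to (7.7, 3.8), a distance of √(1.6² + 3.1²) ≈ 3.5.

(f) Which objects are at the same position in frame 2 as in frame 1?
the cyan hexagon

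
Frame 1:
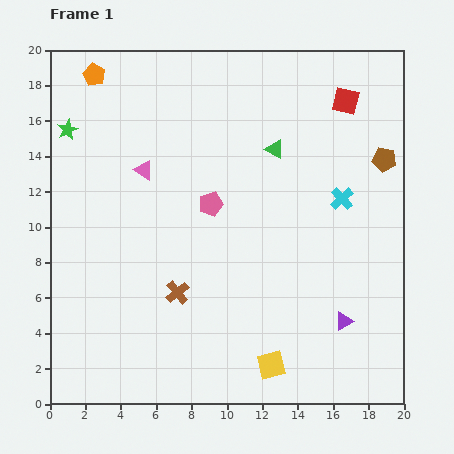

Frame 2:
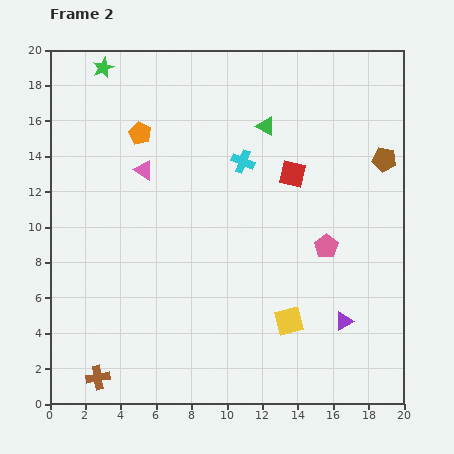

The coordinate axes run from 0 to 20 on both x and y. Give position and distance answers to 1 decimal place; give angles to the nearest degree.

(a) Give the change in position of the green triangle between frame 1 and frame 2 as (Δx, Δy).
(-0.5, 1.3)

The green triangle was at (12.7, 14.4) in frame 1 and (12.2, 15.7) in frame 2.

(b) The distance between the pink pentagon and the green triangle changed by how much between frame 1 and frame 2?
+2.8

Distance in frame 1: 4.8. Distance in frame 2: 7.6.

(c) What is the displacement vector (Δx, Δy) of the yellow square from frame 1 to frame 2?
(1.0, 2.5)

The yellow square was at (12.5, 2.2) in frame 1 and (13.5, 4.7) in frame 2.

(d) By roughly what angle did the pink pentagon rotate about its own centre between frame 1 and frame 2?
17° counter-clockwise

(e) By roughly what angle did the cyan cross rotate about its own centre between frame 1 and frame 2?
26° counter-clockwise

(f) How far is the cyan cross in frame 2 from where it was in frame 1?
6.0

The cyan cross moved from (16.5, 11.6) to (10.9, 13.7), a distance of √(5.6² + 2.1²) ≈ 6.0.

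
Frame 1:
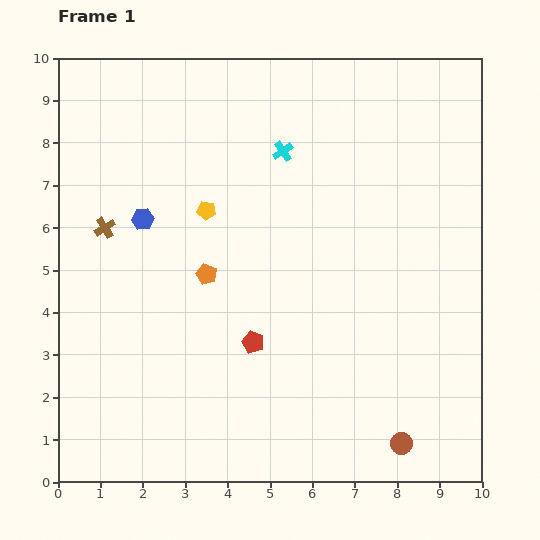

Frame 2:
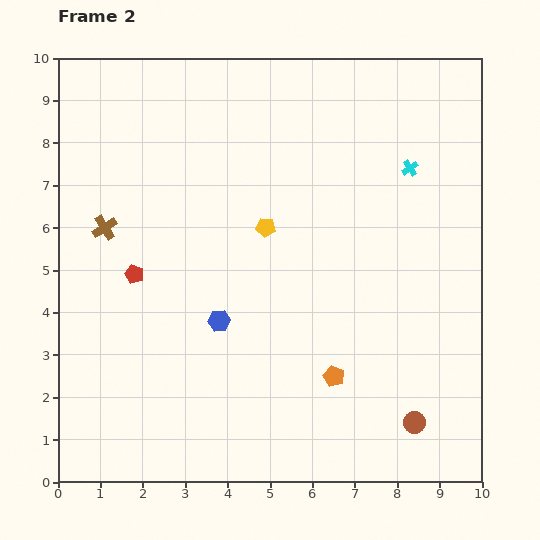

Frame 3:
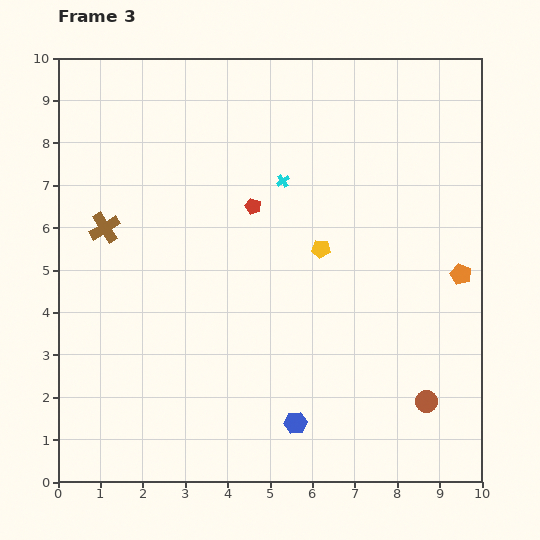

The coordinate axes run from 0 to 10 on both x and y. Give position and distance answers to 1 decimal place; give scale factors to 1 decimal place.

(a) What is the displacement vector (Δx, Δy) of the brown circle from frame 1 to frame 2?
(0.3, 0.5)

The brown circle was at (8.1, 0.9) in frame 1 and (8.4, 1.4) in frame 2.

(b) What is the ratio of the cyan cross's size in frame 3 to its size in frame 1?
0.6×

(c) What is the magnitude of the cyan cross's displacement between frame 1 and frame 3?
0.7

The cyan cross moved from (5.3, 7.8) to (5.3, 7.1), a distance of √(0.0² + 0.7²) ≈ 0.7.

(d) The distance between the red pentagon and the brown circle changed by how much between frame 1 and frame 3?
+2.0

Distance in frame 1: 4.2. Distance in frame 3: 6.2.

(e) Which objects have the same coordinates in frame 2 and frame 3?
the brown cross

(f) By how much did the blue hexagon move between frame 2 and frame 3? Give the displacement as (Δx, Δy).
(1.8, -2.4)

The blue hexagon was at (3.8, 3.8) in frame 2 and (5.6, 1.4) in frame 3.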